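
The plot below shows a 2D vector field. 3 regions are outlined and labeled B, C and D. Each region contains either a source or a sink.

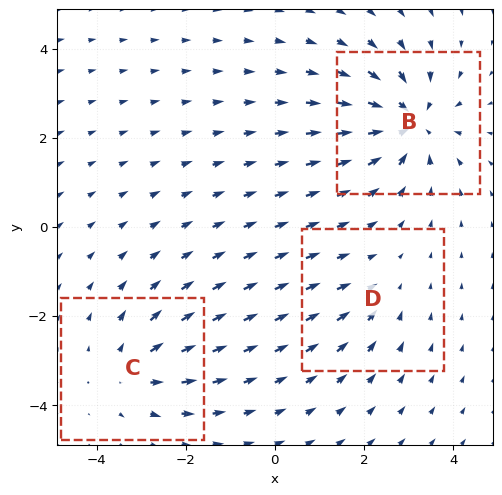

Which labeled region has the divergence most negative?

Divergence at each region's feature centre — B: about -5, C: about +3, D: about -2. Region B is most negative.

B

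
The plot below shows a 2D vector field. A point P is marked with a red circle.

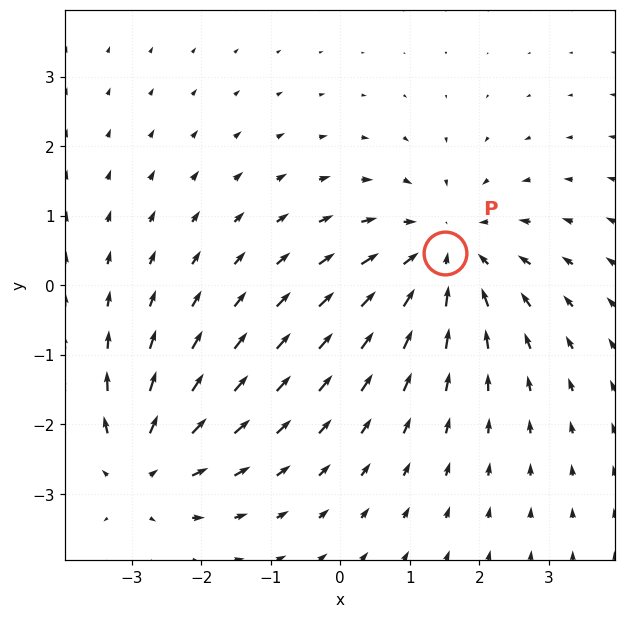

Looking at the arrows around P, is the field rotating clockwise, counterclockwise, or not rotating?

not rotating

Near P at (1.5, 0.5) the arrows show no circulation. The curl there is ≈0.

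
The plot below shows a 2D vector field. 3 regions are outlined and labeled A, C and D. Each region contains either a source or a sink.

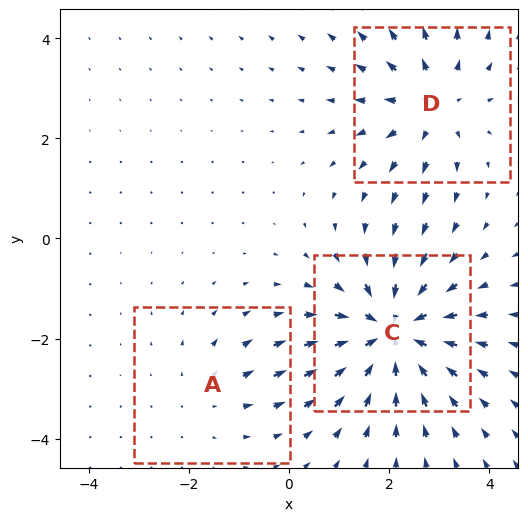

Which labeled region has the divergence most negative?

Divergence at each region's feature centre — A: about +2, C: about -5, D: about +3. Region C is most negative.

C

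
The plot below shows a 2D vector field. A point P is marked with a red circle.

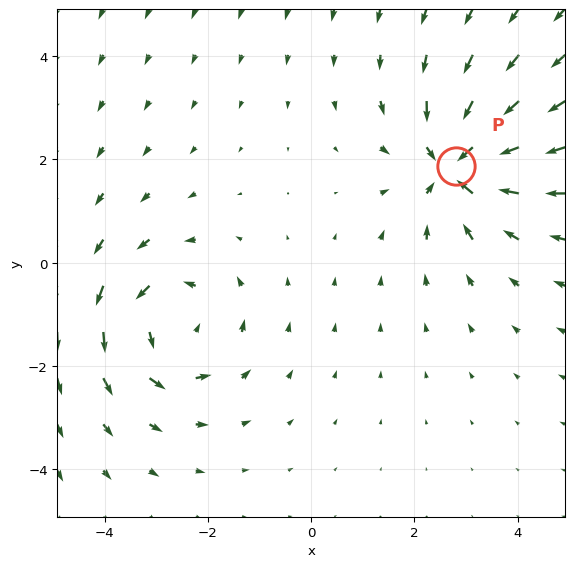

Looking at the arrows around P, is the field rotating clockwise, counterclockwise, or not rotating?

Near P at (2.8, 1.9) the arrows show no circulation. The curl there is ≈0.

not rotating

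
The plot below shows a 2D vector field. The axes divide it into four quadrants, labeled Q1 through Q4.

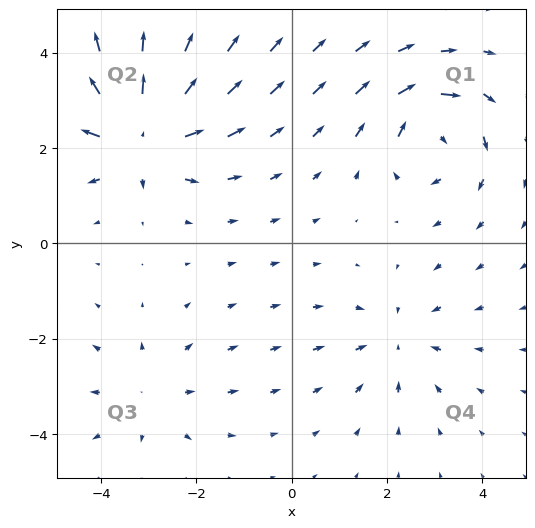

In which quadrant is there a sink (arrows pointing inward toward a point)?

The sink sits at approximately (2.2, -2.0), which lies in quadrant Q4. The divergence there is about -2, negative as expected for a sink.

Q4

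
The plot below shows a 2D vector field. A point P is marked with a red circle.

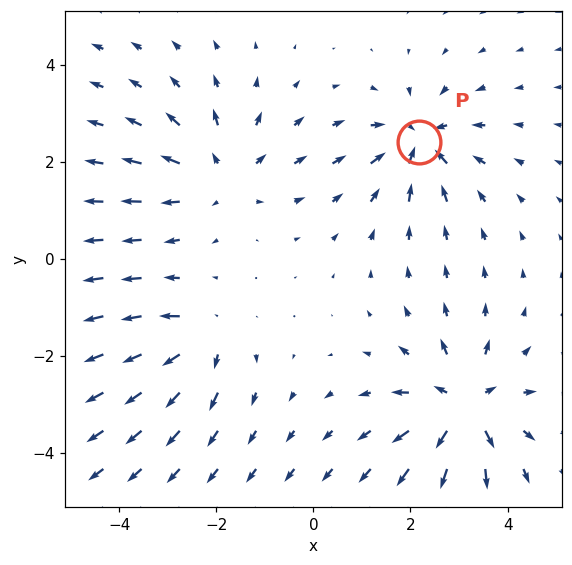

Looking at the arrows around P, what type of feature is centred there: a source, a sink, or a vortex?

At P (2.2, 2.4) the arrows converge inward. Divergence about -5, curl ≈0 — negative divergence with near-zero curl is a sink.

sink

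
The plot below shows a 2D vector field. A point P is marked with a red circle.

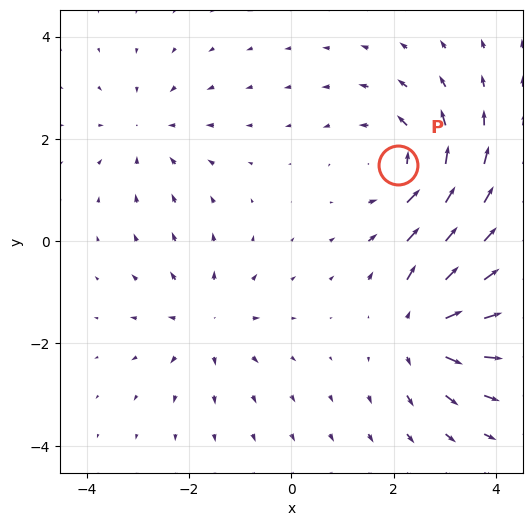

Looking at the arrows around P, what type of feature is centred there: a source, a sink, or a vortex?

At P (2.1, 1.5) the arrows circulate counterclockwise. Divergence ≈0, curl about +4 — near-zero divergence with nonzero curl is a vortex.

vortex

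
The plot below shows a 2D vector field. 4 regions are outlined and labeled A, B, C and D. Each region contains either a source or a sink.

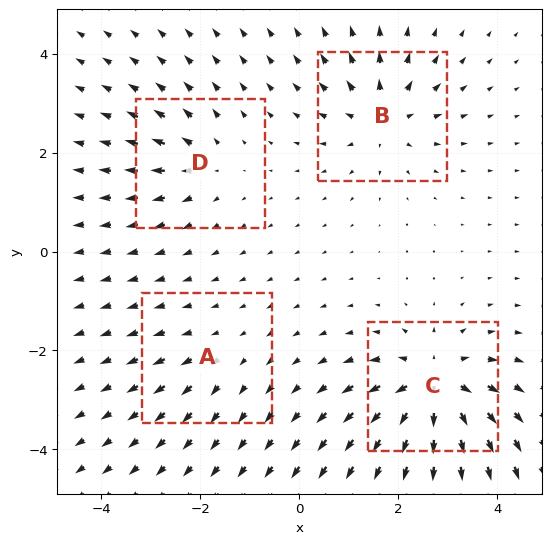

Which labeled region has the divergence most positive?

Divergence at each region's feature centre — A: about +2, B: about +5, C: about +8, D: about +4. Region C is most positive.

C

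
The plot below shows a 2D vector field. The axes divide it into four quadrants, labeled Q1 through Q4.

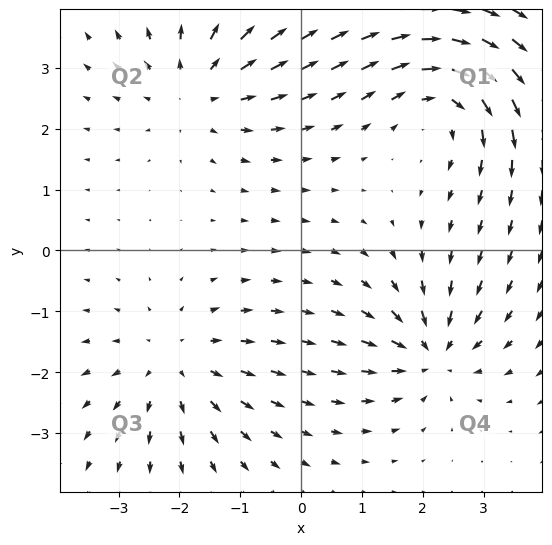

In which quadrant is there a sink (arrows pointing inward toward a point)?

Q4

The sink sits at approximately (2.1, -1.7), which lies in quadrant Q4. The divergence there is about -5, negative as expected for a sink.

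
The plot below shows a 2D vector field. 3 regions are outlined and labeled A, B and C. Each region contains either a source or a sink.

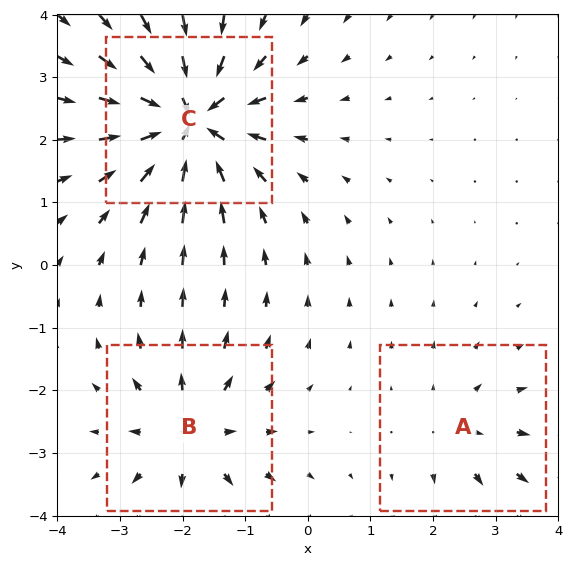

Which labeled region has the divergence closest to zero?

Divergence at each region's feature centre — A: about +2, B: about +4, C: about -6. Region A is closest to zero.

A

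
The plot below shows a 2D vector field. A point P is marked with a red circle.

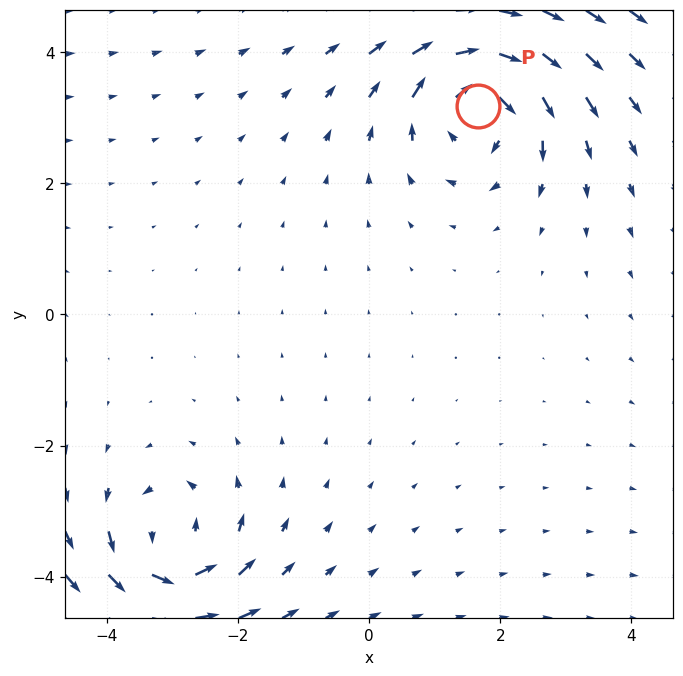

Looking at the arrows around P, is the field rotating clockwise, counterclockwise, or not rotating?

clockwise

Near P at (1.7, 3.2) the arrows circulate clockwise. The curl (z-component) there is about -5; negative curl means clockwise rotation.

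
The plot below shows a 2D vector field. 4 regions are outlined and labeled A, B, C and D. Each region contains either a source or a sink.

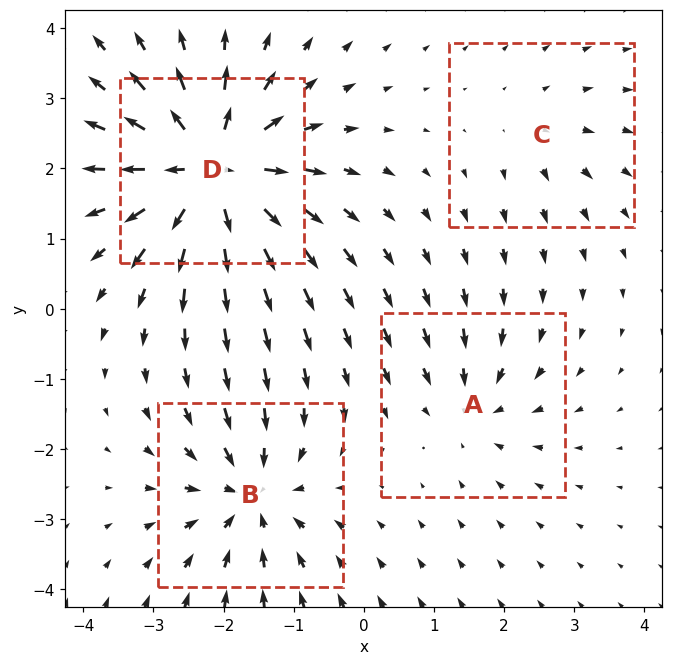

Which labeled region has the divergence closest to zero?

C

Divergence at each region's feature centre — A: about -4, B: about -6, C: about +2, D: about +9. Region C is closest to zero.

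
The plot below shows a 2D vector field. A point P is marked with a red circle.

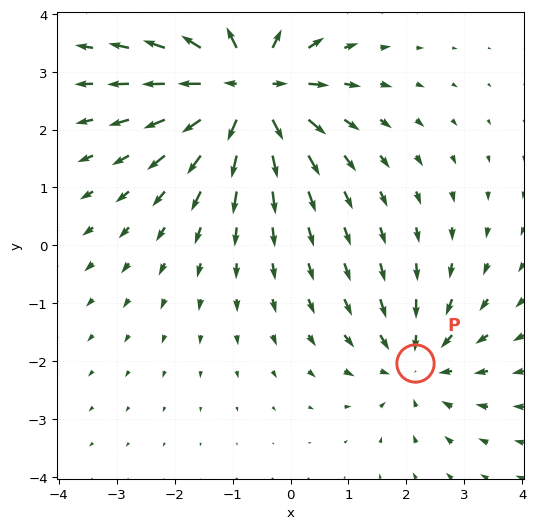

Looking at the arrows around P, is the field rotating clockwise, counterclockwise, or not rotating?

not rotating

Near P at (2.1, -2.0) the arrows show no circulation. The curl there is ≈0.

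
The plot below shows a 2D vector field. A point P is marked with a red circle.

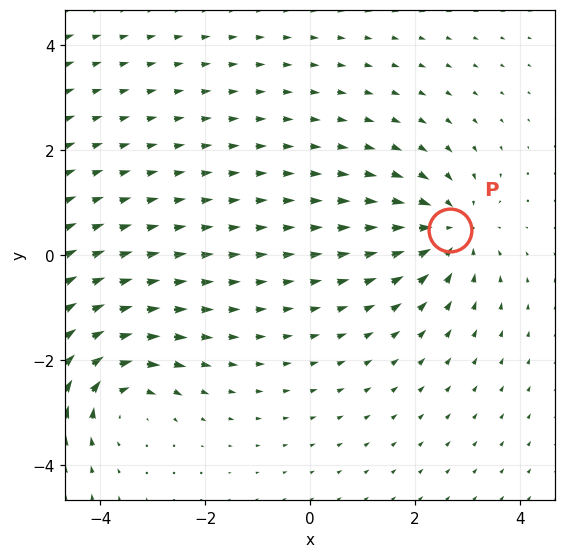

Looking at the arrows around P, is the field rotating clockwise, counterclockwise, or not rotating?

not rotating

Near P at (2.7, 0.5) the arrows show no circulation. The curl there is ≈0.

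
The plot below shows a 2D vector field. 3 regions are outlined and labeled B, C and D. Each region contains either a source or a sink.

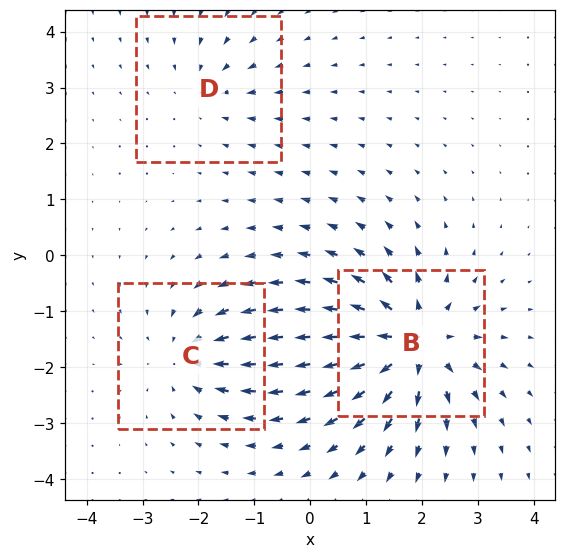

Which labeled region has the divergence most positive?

B

Divergence at each region's feature centre — B: about +6, C: about -3, D: about -2. Region B is most positive.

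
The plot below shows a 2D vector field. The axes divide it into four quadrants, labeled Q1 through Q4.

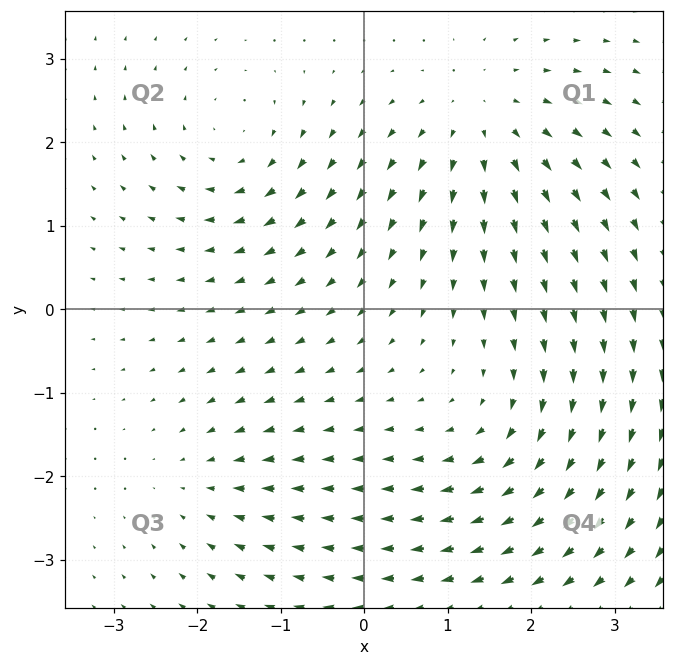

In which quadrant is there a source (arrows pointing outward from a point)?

The source sits at approximately (1.4, 2.3), which lies in quadrant Q1. The divergence there is about +4, positive as expected for a source.

Q1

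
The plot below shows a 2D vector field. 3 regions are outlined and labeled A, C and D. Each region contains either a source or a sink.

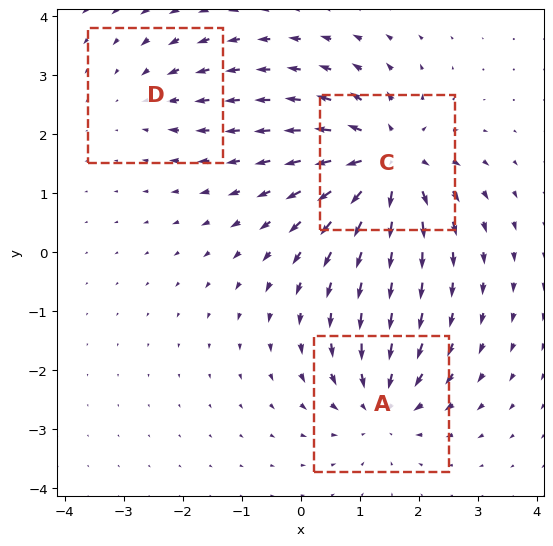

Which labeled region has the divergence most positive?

Divergence at each region's feature centre — A: about -4, C: about +6, D: about -2. Region C is most positive.

C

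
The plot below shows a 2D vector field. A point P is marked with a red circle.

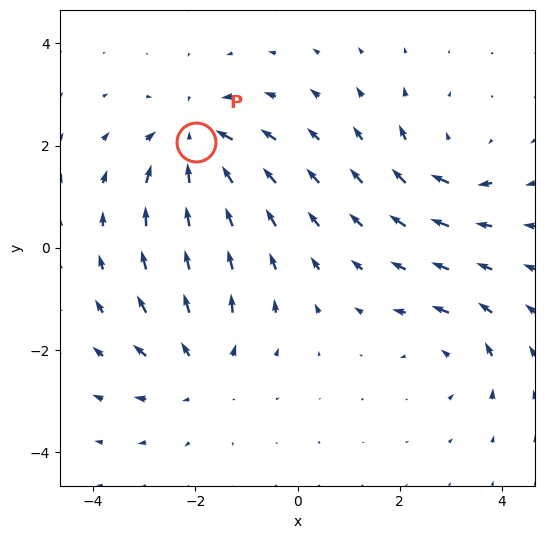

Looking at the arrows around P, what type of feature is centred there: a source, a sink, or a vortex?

At P (-2.0, 2.1) the arrows converge inward. Divergence about -5, curl ≈0 — negative divergence with near-zero curl is a sink.

sink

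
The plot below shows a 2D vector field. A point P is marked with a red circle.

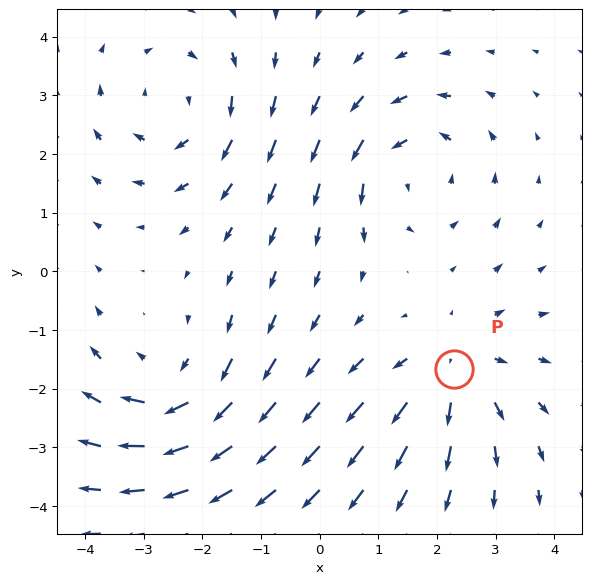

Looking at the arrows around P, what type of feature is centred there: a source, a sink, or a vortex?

At P (2.3, -1.7) the arrows spread outward. Divergence about +3, curl ≈0 — positive divergence with near-zero curl is a source.

source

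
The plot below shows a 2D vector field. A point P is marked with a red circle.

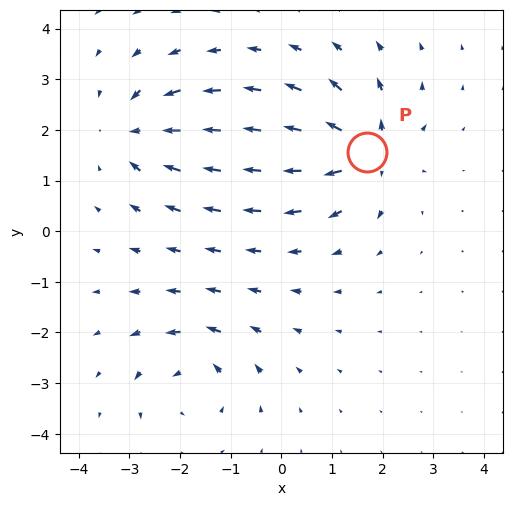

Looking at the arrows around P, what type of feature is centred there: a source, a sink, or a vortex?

At P (1.7, 1.6) the arrows spread outward. Divergence about +7, curl ≈0 — positive divergence with near-zero curl is a source.

source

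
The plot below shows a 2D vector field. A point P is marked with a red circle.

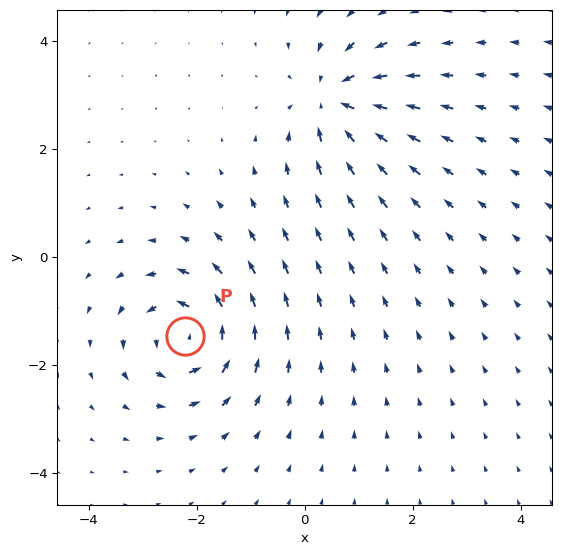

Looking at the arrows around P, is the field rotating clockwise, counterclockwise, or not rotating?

Near P at (-2.2, -1.5) the arrows circulate counterclockwise. The curl (z-component) there is about +6; positive curl means counterclockwise rotation.

counterclockwise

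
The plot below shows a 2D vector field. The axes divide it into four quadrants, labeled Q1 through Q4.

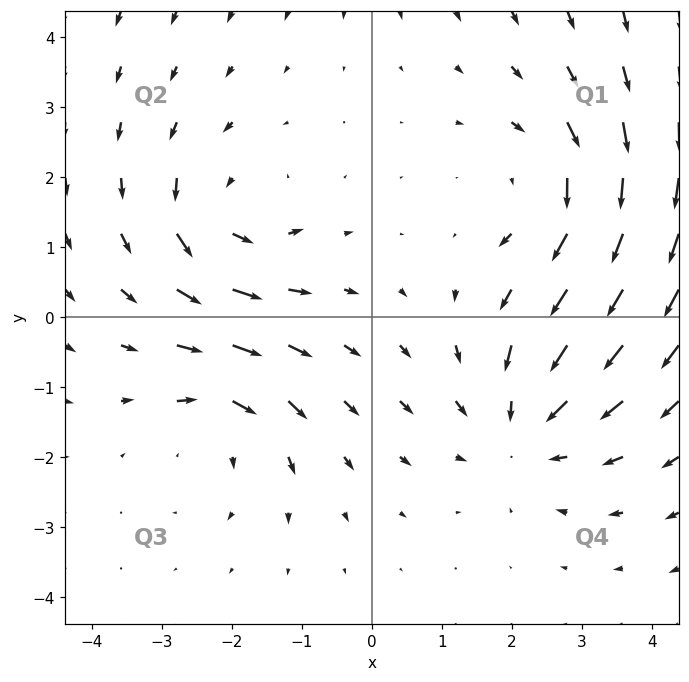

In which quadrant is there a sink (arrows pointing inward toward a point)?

The sink sits at approximately (2.2, -1.6), which lies in quadrant Q4. The divergence there is about -3, negative as expected for a sink.

Q4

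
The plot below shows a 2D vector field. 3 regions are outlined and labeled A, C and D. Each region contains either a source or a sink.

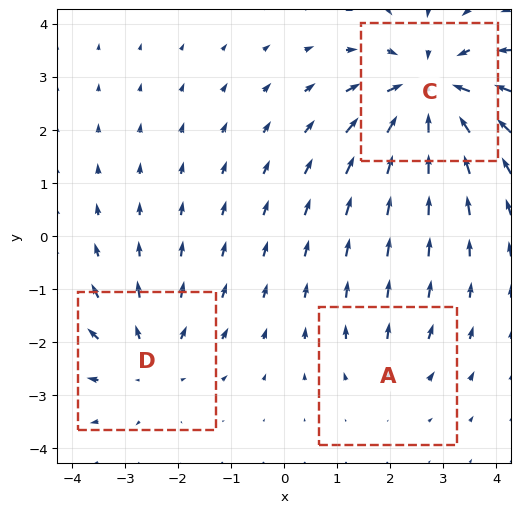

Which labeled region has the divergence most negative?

C

Divergence at each region's feature centre — A: about +2, C: about -5, D: about +3. Region C is most negative.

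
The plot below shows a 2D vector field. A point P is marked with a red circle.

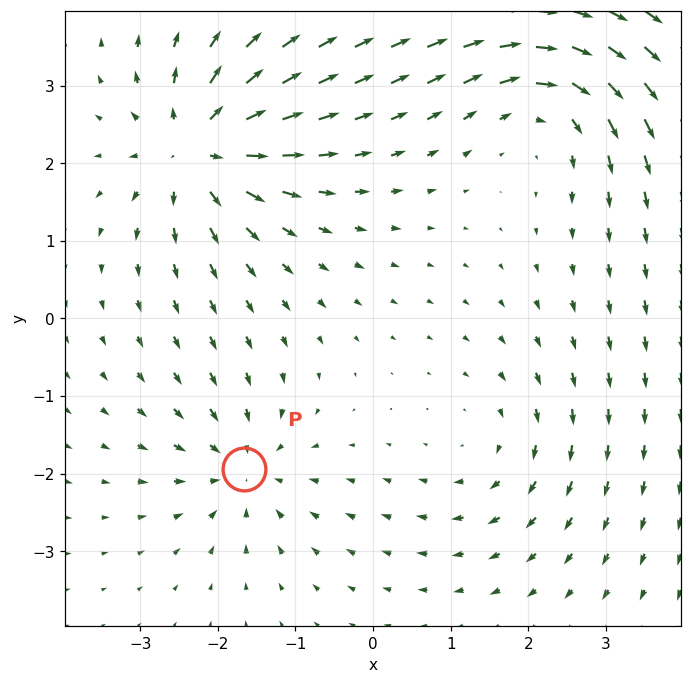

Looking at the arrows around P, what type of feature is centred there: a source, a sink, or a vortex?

sink

At P (-1.7, -1.9) the arrows converge inward. Divergence about -4, curl ≈0 — negative divergence with near-zero curl is a sink.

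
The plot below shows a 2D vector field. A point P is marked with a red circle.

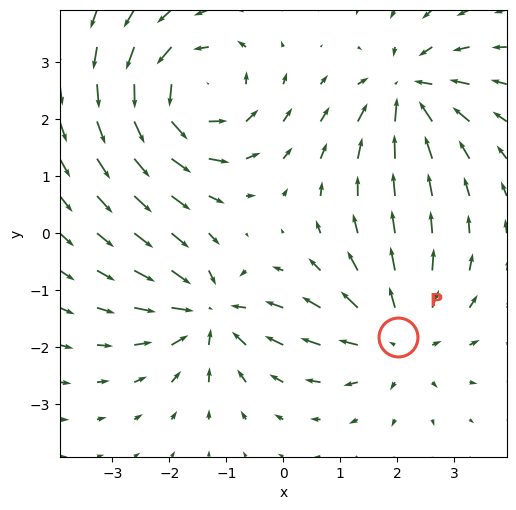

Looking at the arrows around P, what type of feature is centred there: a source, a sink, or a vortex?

source

At P (2.0, -1.8) the arrows spread outward. Divergence about +4, curl ≈0 — positive divergence with near-zero curl is a source.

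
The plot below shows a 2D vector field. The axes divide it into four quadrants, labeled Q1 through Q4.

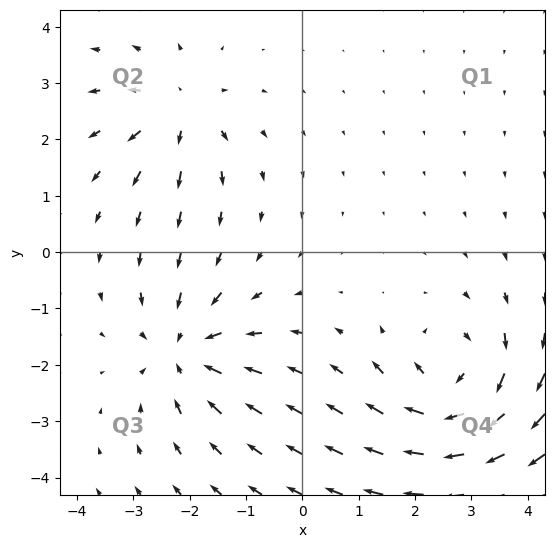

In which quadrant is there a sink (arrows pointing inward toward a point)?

The sink sits at approximately (-2.1, -1.8), which lies in quadrant Q3. The divergence there is about -4, negative as expected for a sink.

Q3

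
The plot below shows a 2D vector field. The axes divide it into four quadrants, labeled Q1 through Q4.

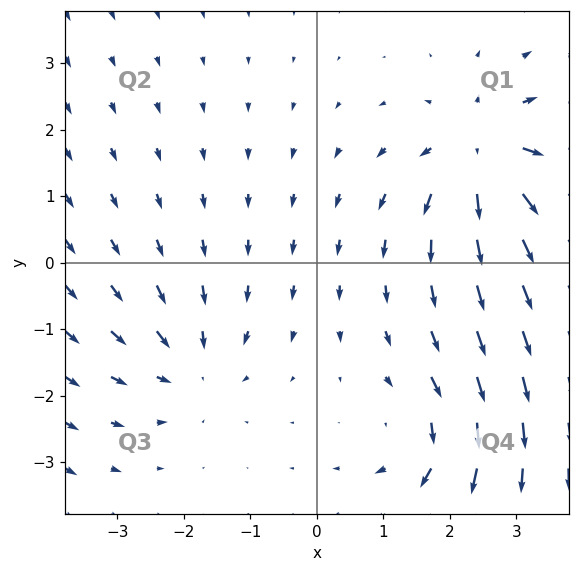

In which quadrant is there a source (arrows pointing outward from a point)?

The source sits at approximately (2.5, 1.6), which lies in quadrant Q1. The divergence there is about +5, positive as expected for a source.

Q1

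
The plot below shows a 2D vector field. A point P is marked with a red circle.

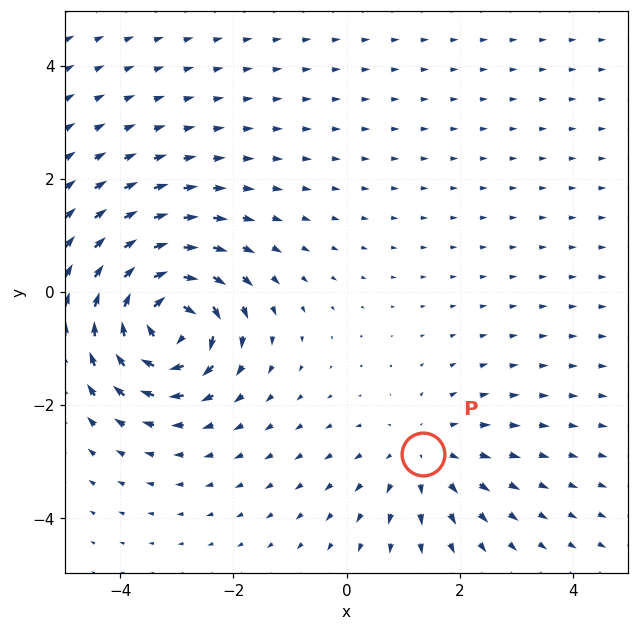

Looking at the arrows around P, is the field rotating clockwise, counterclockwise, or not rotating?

Near P at (1.4, -2.9) the arrows show no circulation. The curl there is ≈0.

not rotating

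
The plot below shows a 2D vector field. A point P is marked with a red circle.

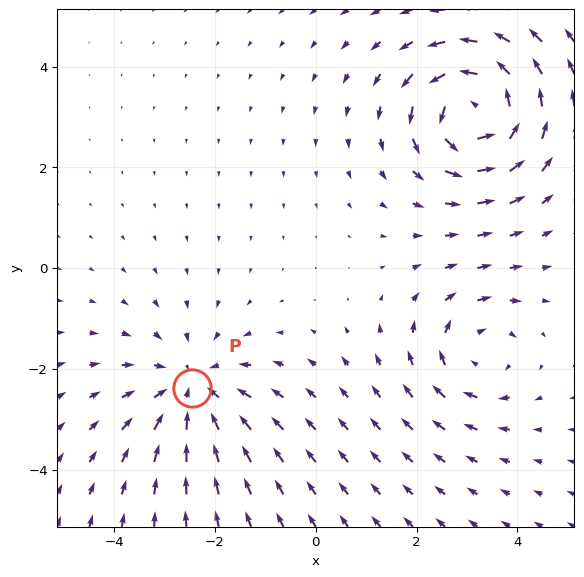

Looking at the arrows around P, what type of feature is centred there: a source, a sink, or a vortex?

sink

At P (-2.5, -2.4) the arrows converge inward. Divergence about -3, curl ≈0 — negative divergence with near-zero curl is a sink.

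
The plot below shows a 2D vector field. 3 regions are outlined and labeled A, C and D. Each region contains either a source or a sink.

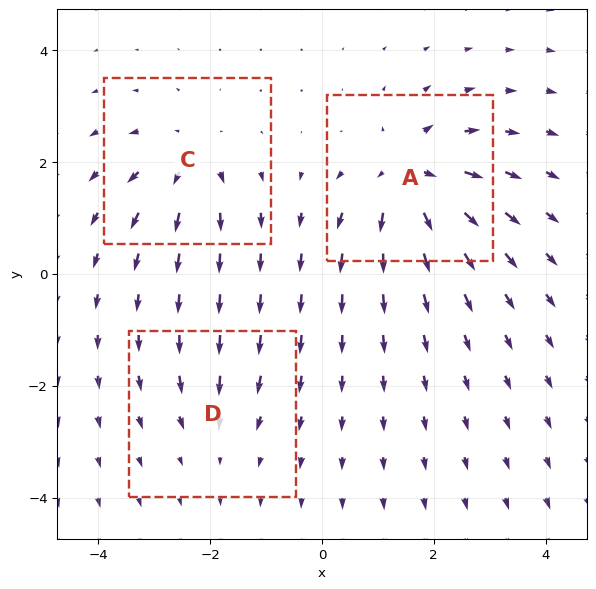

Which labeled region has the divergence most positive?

Divergence at each region's feature centre — A: about +6, C: about +4, D: about -2. Region A is most positive.

A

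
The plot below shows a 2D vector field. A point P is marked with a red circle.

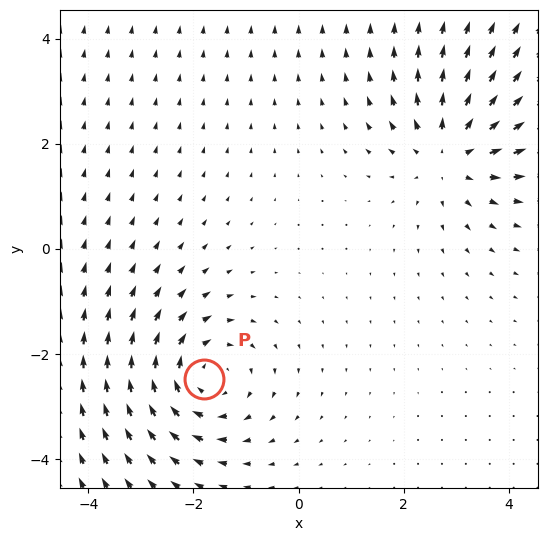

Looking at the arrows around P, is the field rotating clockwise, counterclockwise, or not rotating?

Near P at (-1.8, -2.5) the arrows circulate clockwise. The curl (z-component) there is about -3; negative curl means clockwise rotation.

clockwise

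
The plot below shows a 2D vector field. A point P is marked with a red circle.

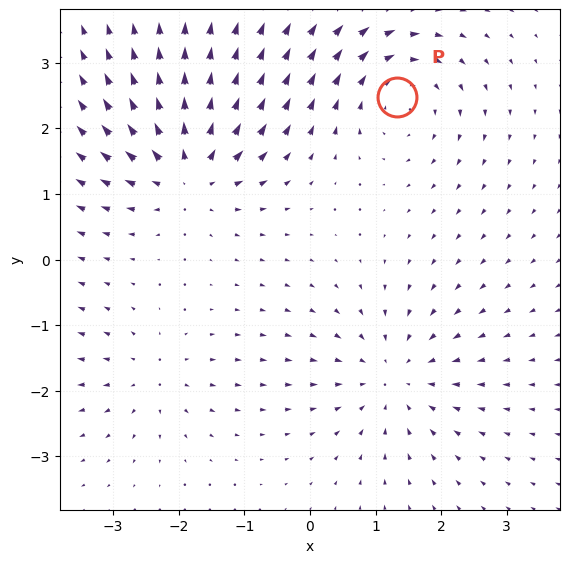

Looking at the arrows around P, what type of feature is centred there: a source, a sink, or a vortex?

At P (1.3, 2.5) the arrows circulate clockwise. Divergence ≈0, curl about -5 — near-zero divergence with nonzero curl is a vortex.

vortex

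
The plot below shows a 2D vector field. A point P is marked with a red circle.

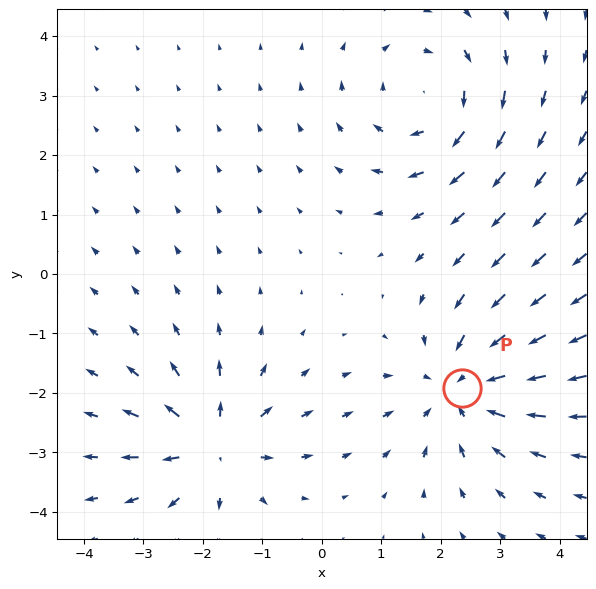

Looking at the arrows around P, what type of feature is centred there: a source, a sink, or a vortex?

At P (2.4, -1.9) the arrows converge inward. Divergence about -4, curl ≈0 — negative divergence with near-zero curl is a sink.

sink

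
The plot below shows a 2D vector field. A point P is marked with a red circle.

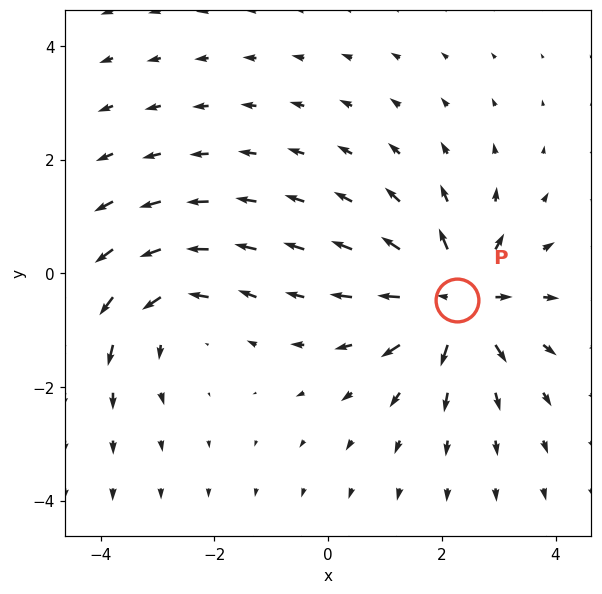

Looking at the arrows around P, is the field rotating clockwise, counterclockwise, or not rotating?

Near P at (2.3, -0.5) the arrows show no circulation. The curl there is ≈0.

not rotating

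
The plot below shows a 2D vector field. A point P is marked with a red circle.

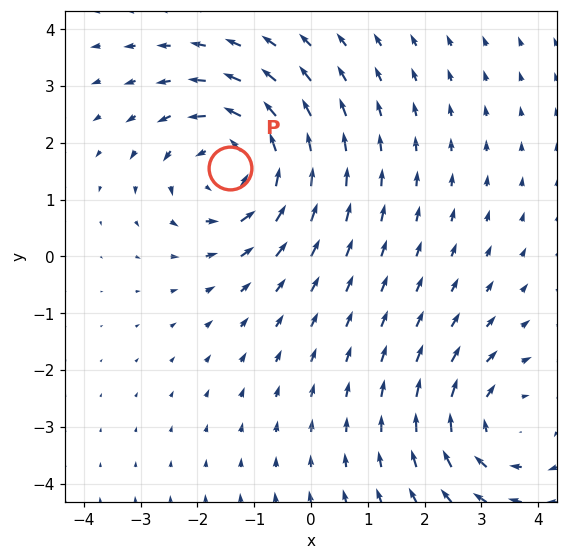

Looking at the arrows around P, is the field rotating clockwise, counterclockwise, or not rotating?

counterclockwise

Near P at (-1.4, 1.6) the arrows circulate counterclockwise. The curl (z-component) there is about +4; positive curl means counterclockwise rotation.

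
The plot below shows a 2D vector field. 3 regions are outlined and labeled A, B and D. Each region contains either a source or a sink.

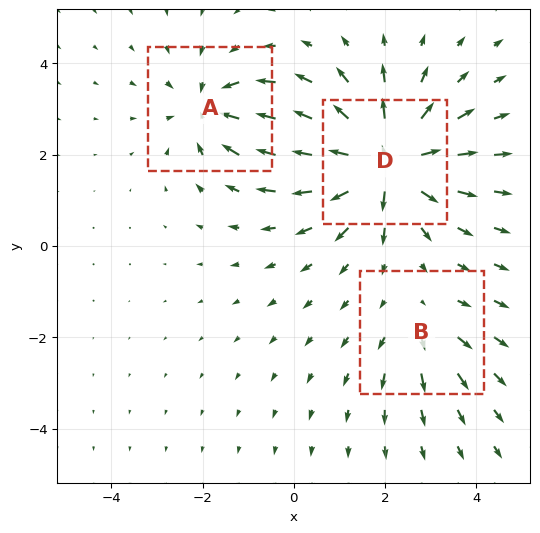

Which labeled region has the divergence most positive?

D

Divergence at each region's feature centre — A: about -3, B: about +2, D: about +6. Region D is most positive.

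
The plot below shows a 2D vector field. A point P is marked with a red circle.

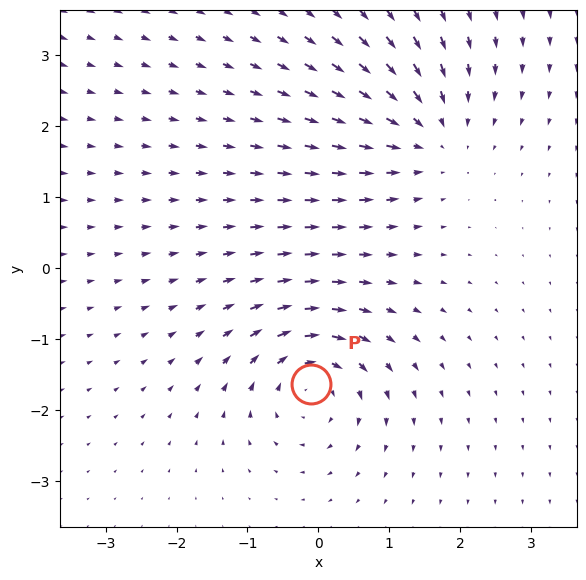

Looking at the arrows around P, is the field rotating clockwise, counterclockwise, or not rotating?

Near P at (-0.1, -1.6) the arrows circulate clockwise. The curl (z-component) there is about -6; negative curl means clockwise rotation.

clockwise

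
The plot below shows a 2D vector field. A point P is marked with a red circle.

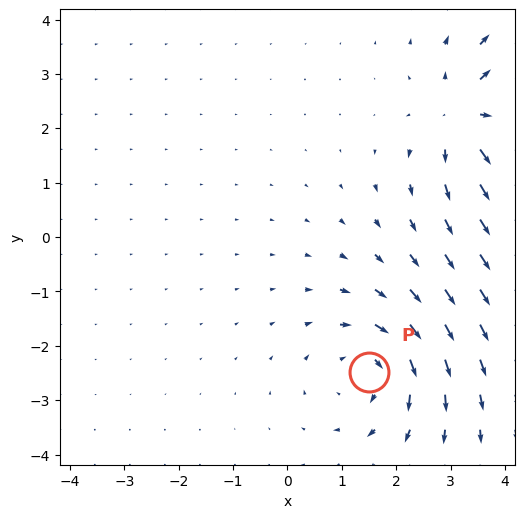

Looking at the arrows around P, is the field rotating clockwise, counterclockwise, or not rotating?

clockwise

Near P at (1.5, -2.5) the arrows circulate clockwise. The curl (z-component) there is about -4; negative curl means clockwise rotation.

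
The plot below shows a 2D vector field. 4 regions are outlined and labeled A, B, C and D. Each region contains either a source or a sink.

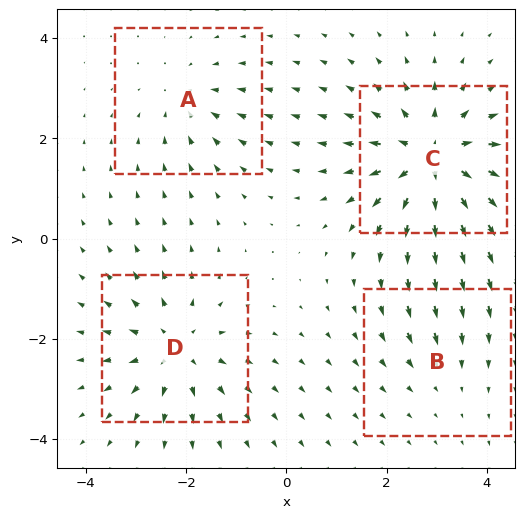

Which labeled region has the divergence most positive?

C

Divergence at each region's feature centre — A: about -3, B: about -2, C: about +7, D: about +5. Region C is most positive.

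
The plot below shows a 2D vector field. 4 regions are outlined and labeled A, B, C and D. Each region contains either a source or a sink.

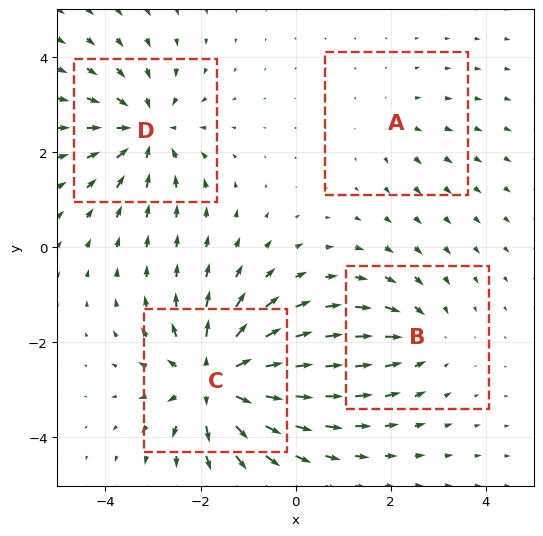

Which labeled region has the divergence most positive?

C

Divergence at each region's feature centre — A: about +2, B: about -3, C: about +7, D: about -5. Region C is most positive.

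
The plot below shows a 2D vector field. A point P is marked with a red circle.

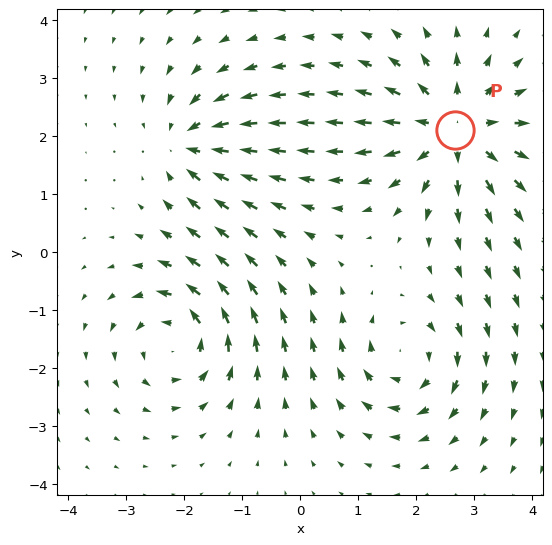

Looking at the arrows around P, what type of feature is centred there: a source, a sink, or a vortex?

source

At P (2.7, 2.1) the arrows spread outward. Divergence about +5, curl ≈0 — positive divergence with near-zero curl is a source.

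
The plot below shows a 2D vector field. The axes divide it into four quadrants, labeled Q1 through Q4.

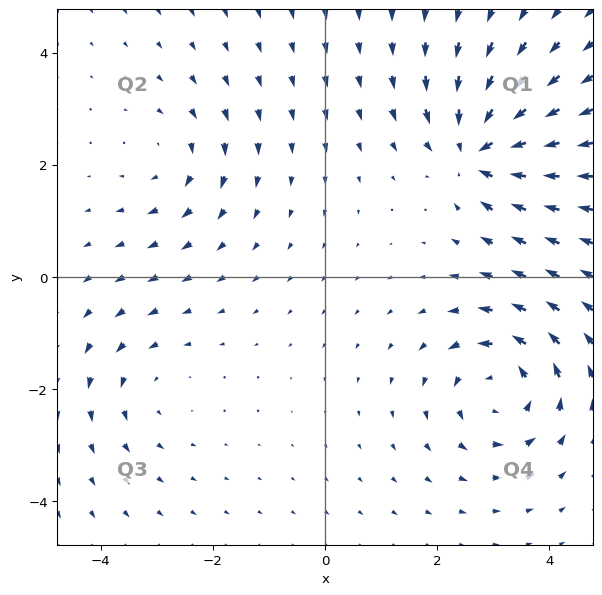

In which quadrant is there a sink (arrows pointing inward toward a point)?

The sink sits at approximately (2.7, 2.3), which lies in quadrant Q1. The divergence there is about -6, negative as expected for a sink.

Q1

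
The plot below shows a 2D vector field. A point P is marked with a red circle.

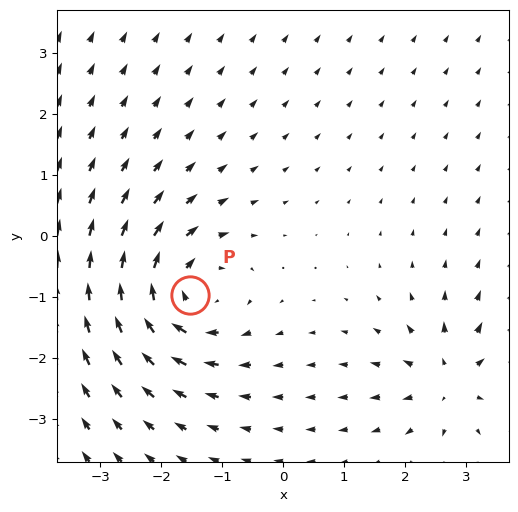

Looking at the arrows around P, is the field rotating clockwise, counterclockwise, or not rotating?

Near P at (-1.5, -1.0) the arrows circulate clockwise. The curl (z-component) there is about -5; negative curl means clockwise rotation.

clockwise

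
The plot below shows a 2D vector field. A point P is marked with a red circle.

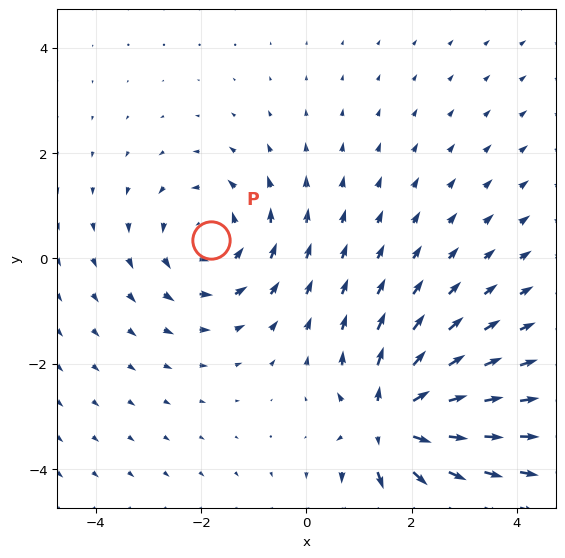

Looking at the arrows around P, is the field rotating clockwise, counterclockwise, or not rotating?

Near P at (-1.8, 0.4) the arrows circulate counterclockwise. The curl (z-component) there is about +3; positive curl means counterclockwise rotation.

counterclockwise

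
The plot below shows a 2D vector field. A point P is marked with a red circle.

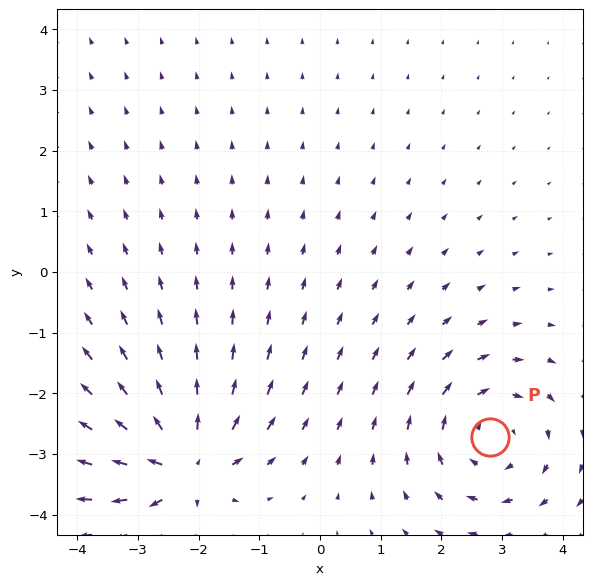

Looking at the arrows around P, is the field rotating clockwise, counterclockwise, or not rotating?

Near P at (2.8, -2.7) the arrows circulate clockwise. The curl (z-component) there is about -4; negative curl means clockwise rotation.

clockwise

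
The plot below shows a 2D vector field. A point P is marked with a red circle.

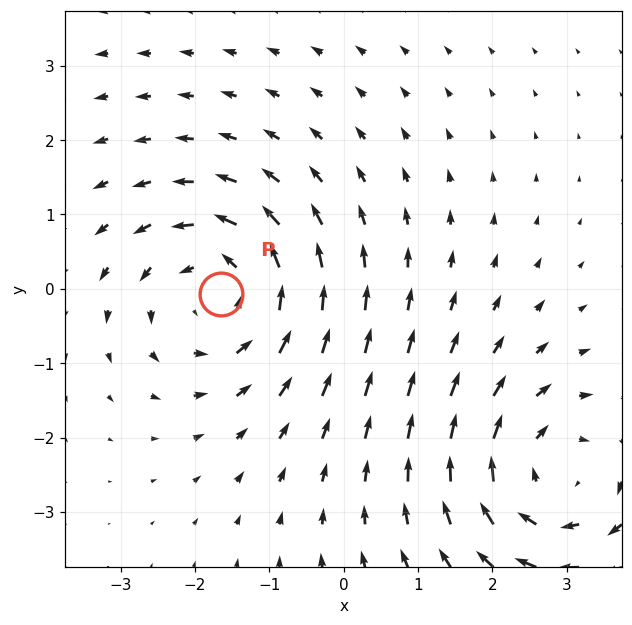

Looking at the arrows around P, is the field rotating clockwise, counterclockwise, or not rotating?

Near P at (-1.7, -0.1) the arrows circulate counterclockwise. The curl (z-component) there is about +4; positive curl means counterclockwise rotation.

counterclockwise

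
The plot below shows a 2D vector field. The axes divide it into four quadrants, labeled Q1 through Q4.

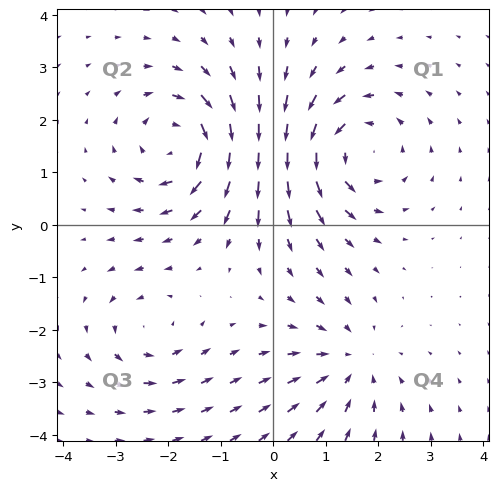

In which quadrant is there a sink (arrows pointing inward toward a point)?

The sink sits at approximately (1.5, -2.6), which lies in quadrant Q4. The divergence there is about -3, negative as expected for a sink.

Q4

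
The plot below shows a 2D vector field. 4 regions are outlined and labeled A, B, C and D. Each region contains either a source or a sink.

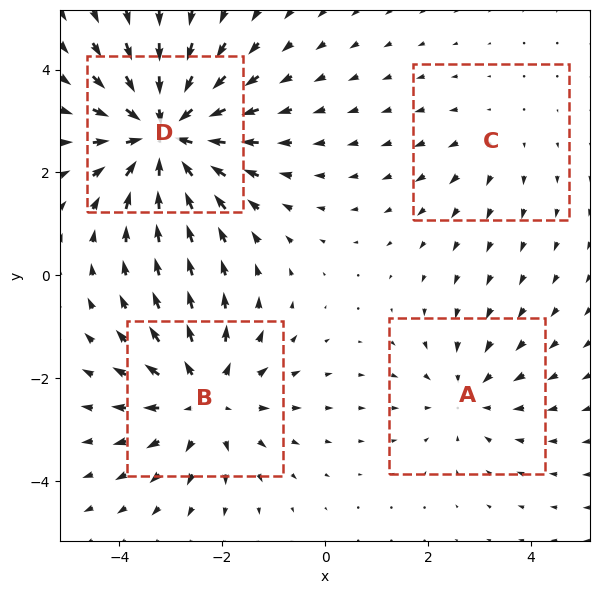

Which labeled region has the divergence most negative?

D

Divergence at each region's feature centre — A: about -3, B: about +4, C: about +2, D: about -6. Region D is most negative.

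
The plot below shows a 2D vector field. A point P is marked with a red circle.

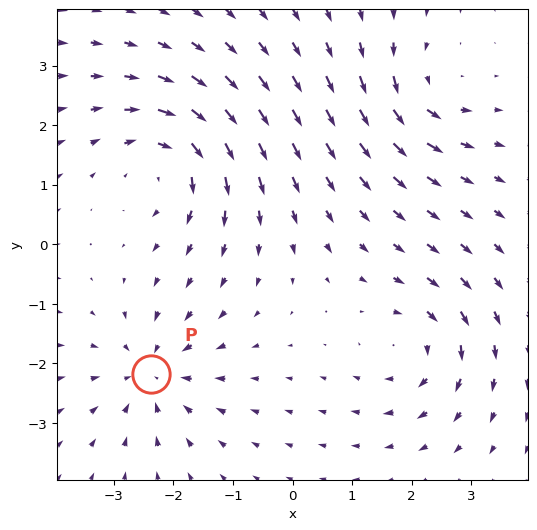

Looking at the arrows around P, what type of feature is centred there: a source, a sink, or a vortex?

At P (-2.4, -2.2) the arrows converge inward. Divergence about -5, curl ≈0 — negative divergence with near-zero curl is a sink.

sink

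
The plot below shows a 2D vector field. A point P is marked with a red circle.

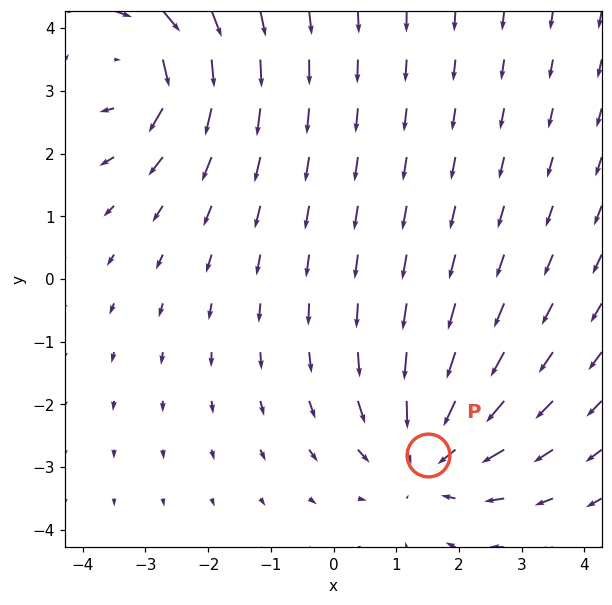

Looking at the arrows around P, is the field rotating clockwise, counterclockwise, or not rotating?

not rotating

Near P at (1.5, -2.8) the arrows show no circulation. The curl there is ≈0.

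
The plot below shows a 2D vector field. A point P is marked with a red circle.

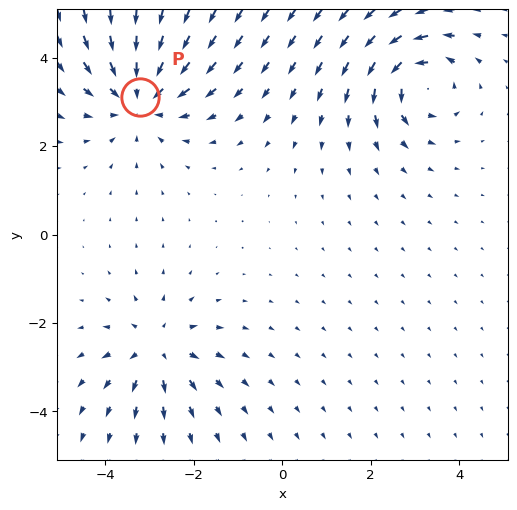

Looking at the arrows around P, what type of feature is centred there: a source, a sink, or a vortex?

At P (-3.2, 3.1) the arrows converge inward. Divergence about -3, curl ≈0 — negative divergence with near-zero curl is a sink.

sink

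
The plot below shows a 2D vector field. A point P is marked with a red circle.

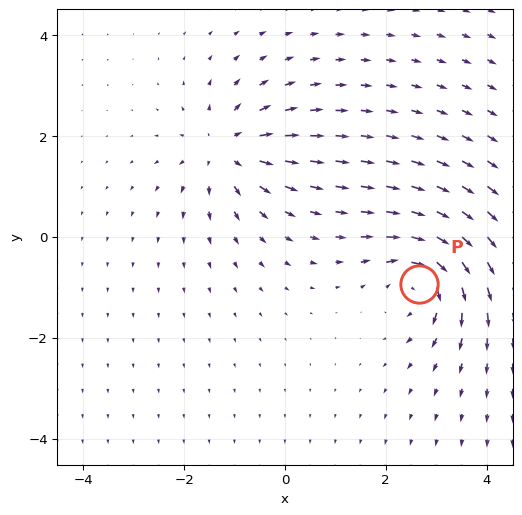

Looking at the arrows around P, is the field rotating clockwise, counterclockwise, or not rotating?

Near P at (2.7, -0.9) the arrows circulate clockwise. The curl (z-component) there is about -6; negative curl means clockwise rotation.

clockwise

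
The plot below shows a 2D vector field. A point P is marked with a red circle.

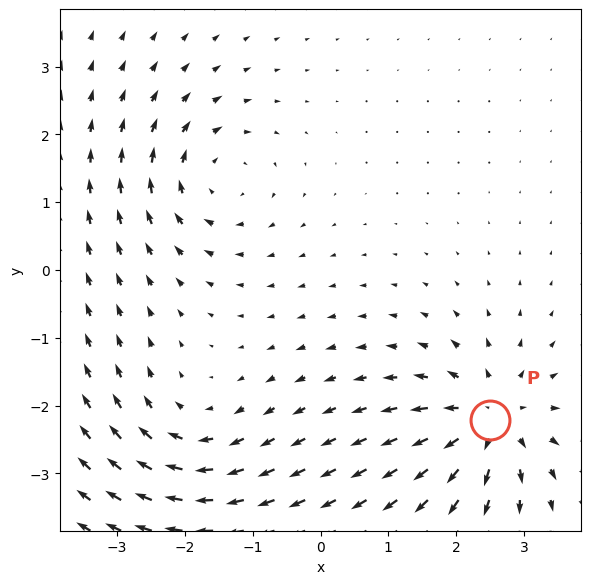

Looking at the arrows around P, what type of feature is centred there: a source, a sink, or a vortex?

At P (2.5, -2.2) the arrows spread outward. Divergence about +4, curl ≈0 — positive divergence with near-zero curl is a source.

source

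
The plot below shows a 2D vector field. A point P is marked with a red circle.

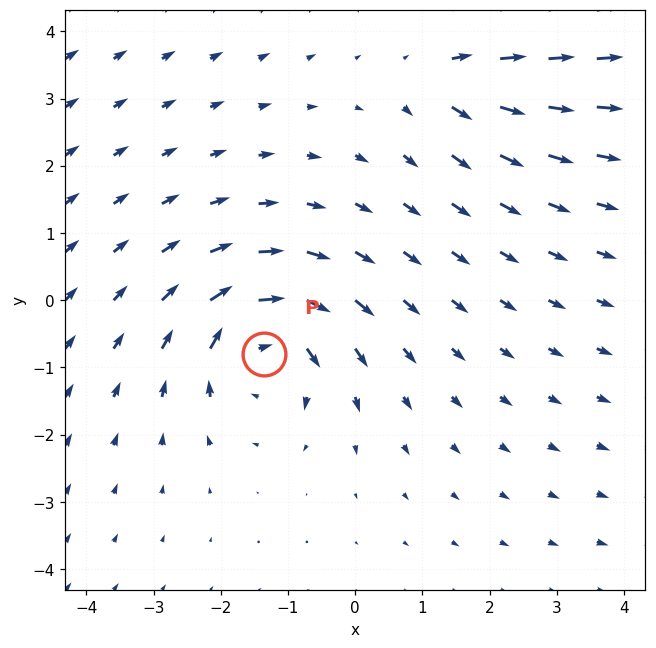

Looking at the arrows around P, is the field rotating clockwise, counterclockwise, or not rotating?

Near P at (-1.4, -0.8) the arrows circulate clockwise. The curl (z-component) there is about -4; negative curl means clockwise rotation.

clockwise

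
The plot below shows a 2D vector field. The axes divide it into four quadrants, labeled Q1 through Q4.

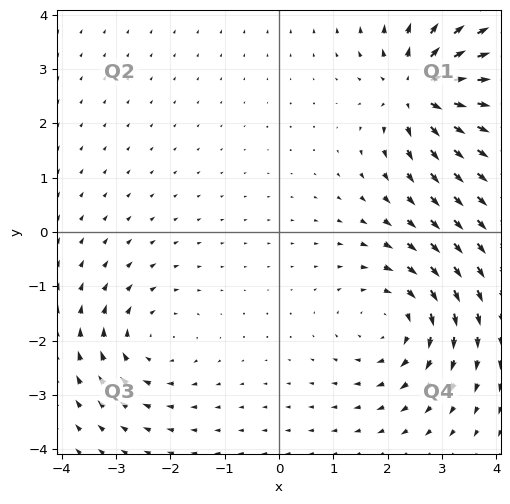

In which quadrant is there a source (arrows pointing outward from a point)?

The source sits at approximately (2.6, 2.6), which lies in quadrant Q1. The divergence there is about +7, positive as expected for a source.

Q1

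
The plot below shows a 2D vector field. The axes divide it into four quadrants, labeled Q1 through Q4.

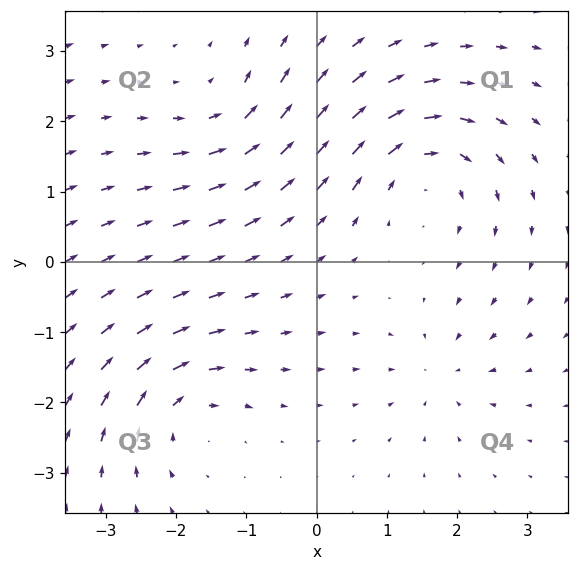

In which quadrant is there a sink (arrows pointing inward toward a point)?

Q4

The sink sits at approximately (1.8, -1.6), which lies in quadrant Q4. The divergence there is about -3, negative as expected for a sink.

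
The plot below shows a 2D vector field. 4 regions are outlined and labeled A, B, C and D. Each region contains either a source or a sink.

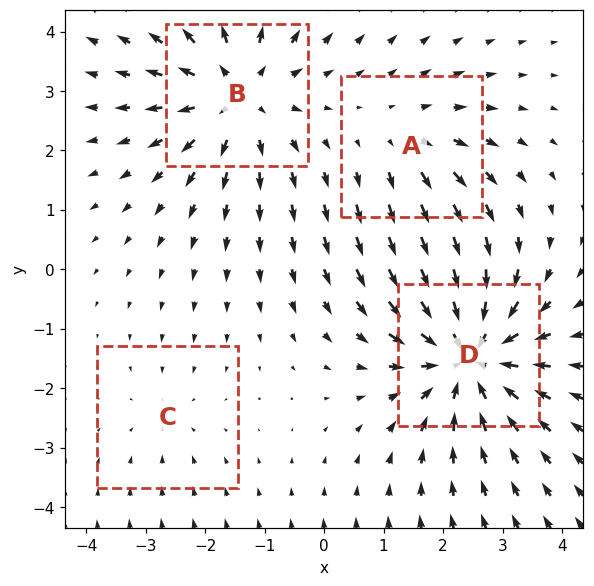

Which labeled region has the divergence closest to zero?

C

Divergence at each region's feature centre — A: about +3, B: about +5, C: about -2, D: about -6. Region C is closest to zero.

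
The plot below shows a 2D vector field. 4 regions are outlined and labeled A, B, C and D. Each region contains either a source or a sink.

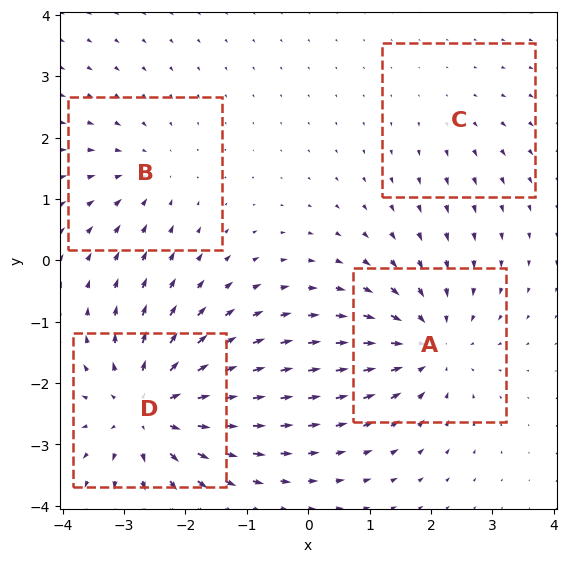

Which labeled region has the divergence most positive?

D

Divergence at each region's feature centre — A: about -5, B: about -3, C: about +2, D: about +6. Region D is most positive.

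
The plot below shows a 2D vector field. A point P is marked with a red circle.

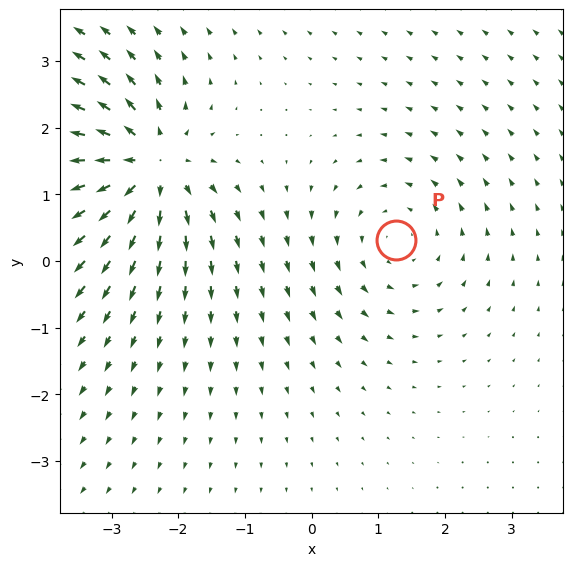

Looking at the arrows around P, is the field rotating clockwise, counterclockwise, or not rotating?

counterclockwise

Near P at (1.3, 0.3) the arrows circulate counterclockwise. The curl (z-component) there is about +3; positive curl means counterclockwise rotation.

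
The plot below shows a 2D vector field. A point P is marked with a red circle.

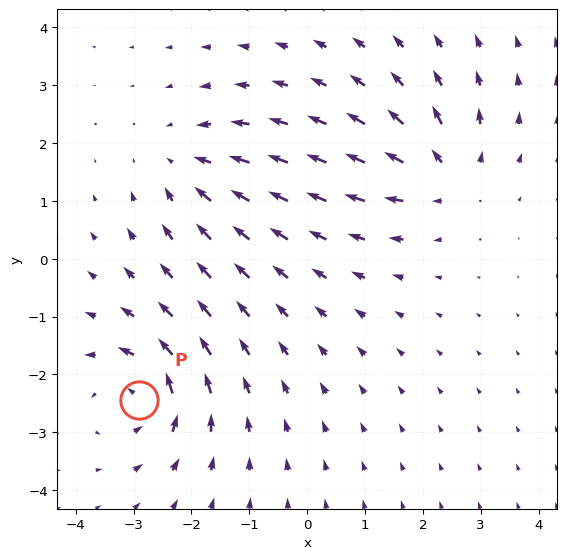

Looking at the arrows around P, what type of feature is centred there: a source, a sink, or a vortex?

vortex

At P (-2.9, -2.4) the arrows circulate counterclockwise. Divergence ≈0, curl about +5 — near-zero divergence with nonzero curl is a vortex.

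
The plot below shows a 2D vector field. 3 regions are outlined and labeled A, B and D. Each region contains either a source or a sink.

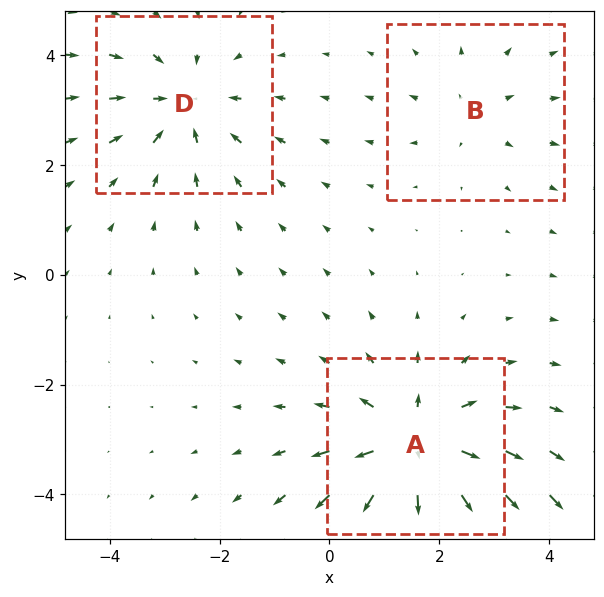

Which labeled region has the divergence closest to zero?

B

Divergence at each region's feature centre — A: about +4, B: about +2, D: about -3. Region B is closest to zero.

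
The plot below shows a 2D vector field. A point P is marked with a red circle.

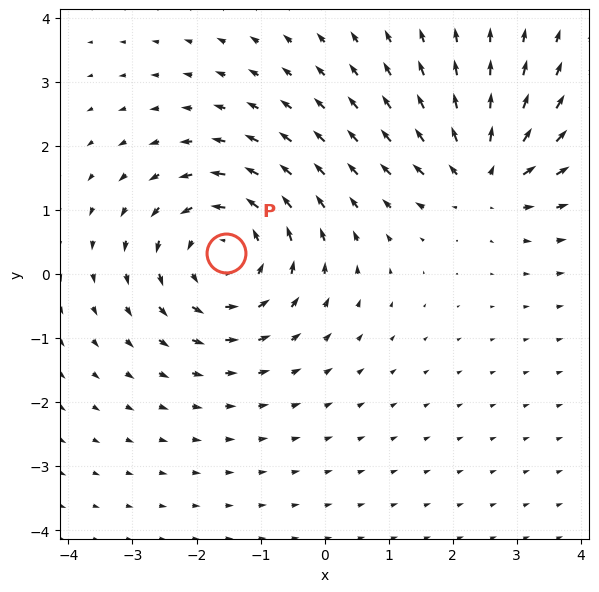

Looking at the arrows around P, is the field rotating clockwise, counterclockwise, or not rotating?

Near P at (-1.5, 0.3) the arrows circulate counterclockwise. The curl (z-component) there is about +4; positive curl means counterclockwise rotation.

counterclockwise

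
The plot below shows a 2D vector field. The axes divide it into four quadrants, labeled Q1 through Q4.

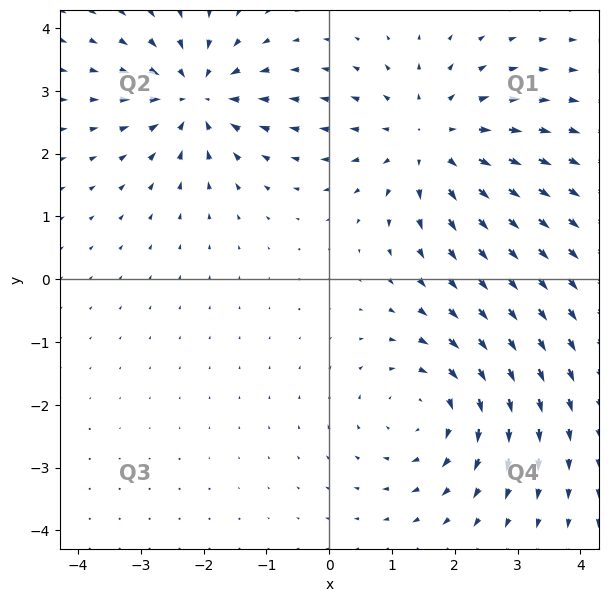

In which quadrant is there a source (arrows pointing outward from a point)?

The source sits at approximately (1.6, 2.2), which lies in quadrant Q1. The divergence there is about +3, positive as expected for a source.

Q1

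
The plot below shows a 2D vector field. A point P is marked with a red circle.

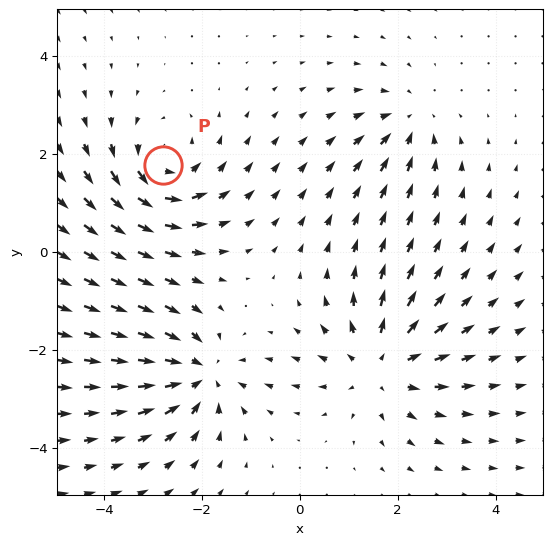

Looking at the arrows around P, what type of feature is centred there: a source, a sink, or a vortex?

vortex

At P (-2.8, 1.8) the arrows circulate counterclockwise. Divergence ≈0, curl about +5 — near-zero divergence with nonzero curl is a vortex.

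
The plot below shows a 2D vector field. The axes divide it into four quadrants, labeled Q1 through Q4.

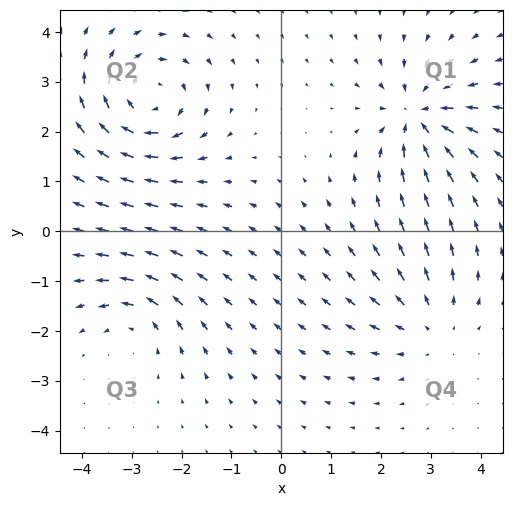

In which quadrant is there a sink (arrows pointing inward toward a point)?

The sink sits at approximately (2.8, 2.3), which lies in quadrant Q1. The divergence there is about -5, negative as expected for a sink.

Q1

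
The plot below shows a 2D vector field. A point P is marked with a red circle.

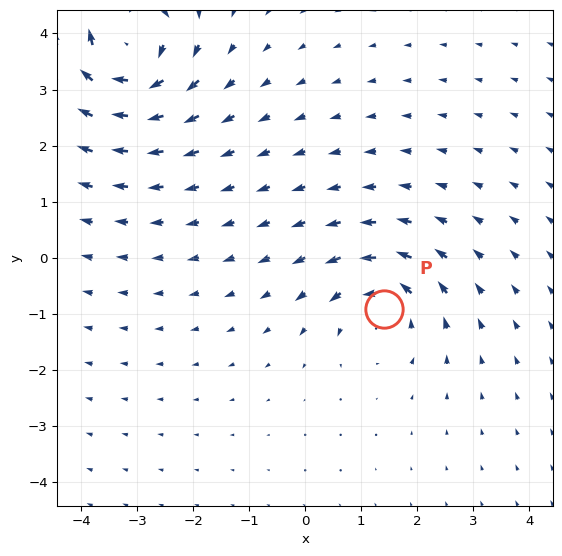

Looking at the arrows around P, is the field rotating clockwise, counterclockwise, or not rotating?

counterclockwise

Near P at (1.4, -0.9) the arrows circulate counterclockwise. The curl (z-component) there is about +4; positive curl means counterclockwise rotation.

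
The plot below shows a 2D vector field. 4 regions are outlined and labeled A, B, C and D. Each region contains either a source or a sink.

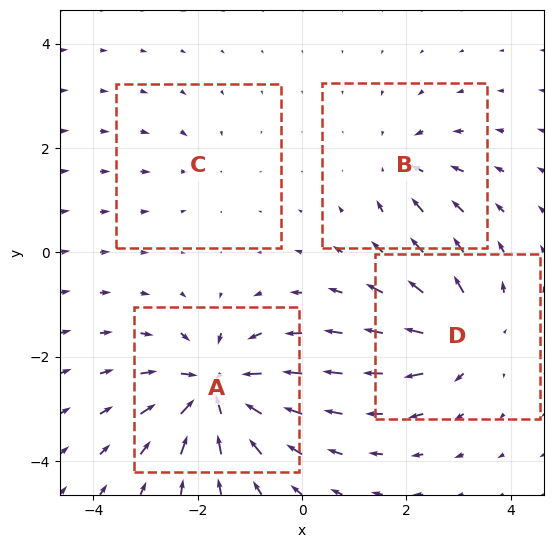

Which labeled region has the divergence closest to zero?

Divergence at each region's feature centre — A: about -9, B: about -4, C: about -2, D: about +6. Region C is closest to zero.

C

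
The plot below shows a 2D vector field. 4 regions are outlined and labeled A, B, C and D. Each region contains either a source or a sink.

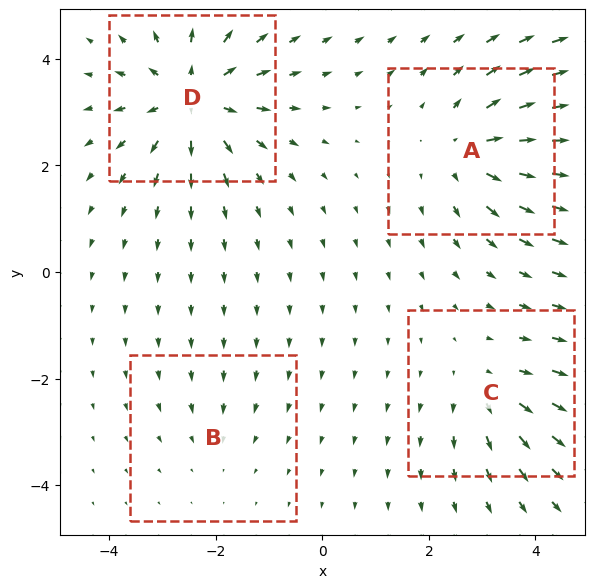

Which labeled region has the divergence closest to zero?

Divergence at each region's feature centre — A: about +5, B: about -2, C: about +3, D: about +6. Region B is closest to zero.

B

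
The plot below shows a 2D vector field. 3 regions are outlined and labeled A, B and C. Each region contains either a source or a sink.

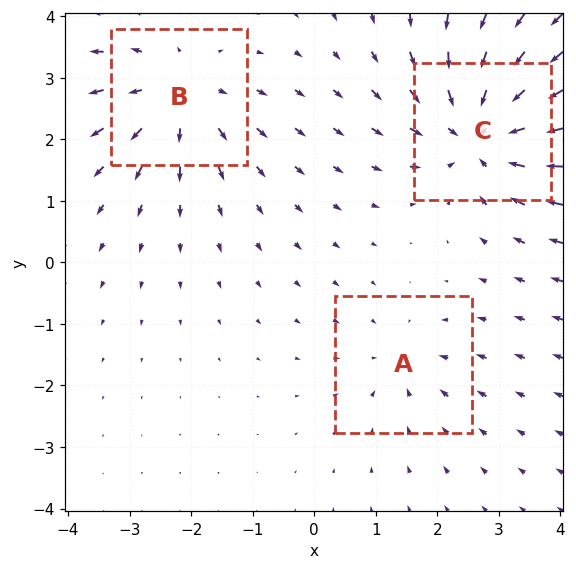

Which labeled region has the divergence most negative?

Divergence at each region's feature centre — A: about -2, B: about +3, C: about -5. Region C is most negative.

C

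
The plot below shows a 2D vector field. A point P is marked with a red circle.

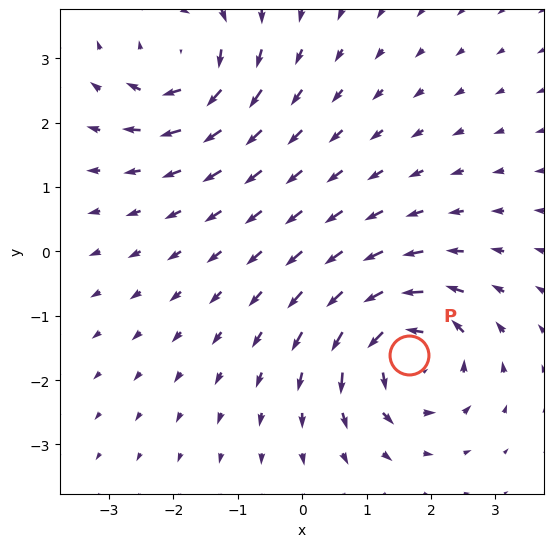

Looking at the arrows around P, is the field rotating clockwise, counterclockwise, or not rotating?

counterclockwise

Near P at (1.7, -1.6) the arrows circulate counterclockwise. The curl (z-component) there is about +6; positive curl means counterclockwise rotation.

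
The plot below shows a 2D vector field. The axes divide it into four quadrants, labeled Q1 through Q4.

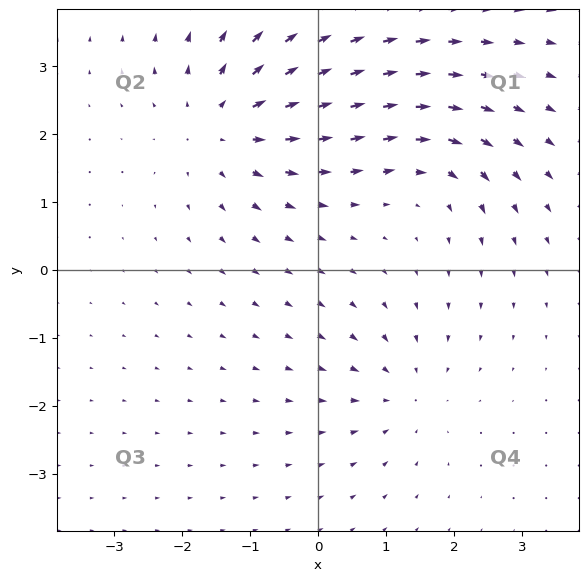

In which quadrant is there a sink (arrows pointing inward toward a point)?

Q4

The sink sits at approximately (1.3, -1.8), which lies in quadrant Q4. The divergence there is about -3, negative as expected for a sink.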